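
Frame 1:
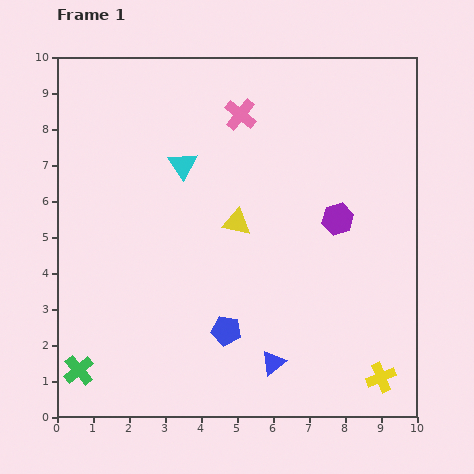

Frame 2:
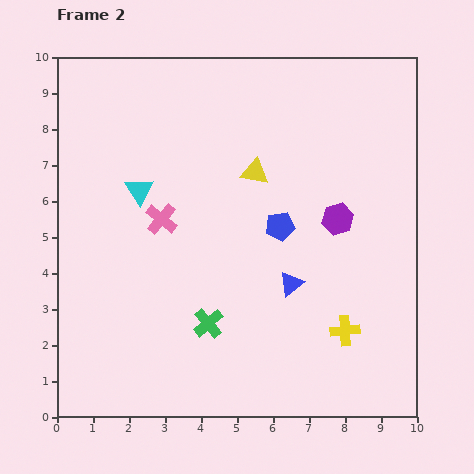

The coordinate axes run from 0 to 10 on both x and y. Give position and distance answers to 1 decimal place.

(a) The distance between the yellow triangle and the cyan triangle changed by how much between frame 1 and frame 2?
+1.0

Distance in frame 1: 2.2. Distance in frame 2: 3.2.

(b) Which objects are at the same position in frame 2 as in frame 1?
the purple hexagon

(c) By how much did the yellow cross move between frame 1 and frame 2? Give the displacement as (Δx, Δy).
(-1.0, 1.3)

The yellow cross was at (9.0, 1.1) in frame 1 and (8.0, 2.4) in frame 2.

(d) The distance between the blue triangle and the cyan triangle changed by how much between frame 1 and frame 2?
-1.1

Distance in frame 1: 6.0. Distance in frame 2: 4.9.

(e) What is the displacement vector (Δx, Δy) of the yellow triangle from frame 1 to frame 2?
(0.5, 1.4)

The yellow triangle was at (5.0, 5.4) in frame 1 and (5.5, 6.8) in frame 2.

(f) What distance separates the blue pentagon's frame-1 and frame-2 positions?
3.3

The blue pentagon moved from (4.7, 2.4) to (6.2, 5.3), a distance of √(1.5² + 2.9²) ≈ 3.3.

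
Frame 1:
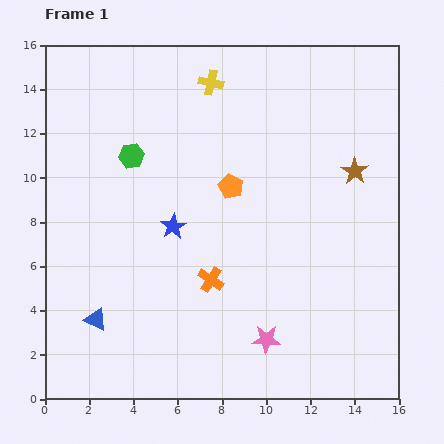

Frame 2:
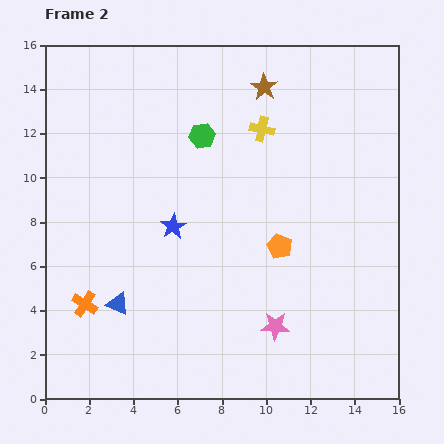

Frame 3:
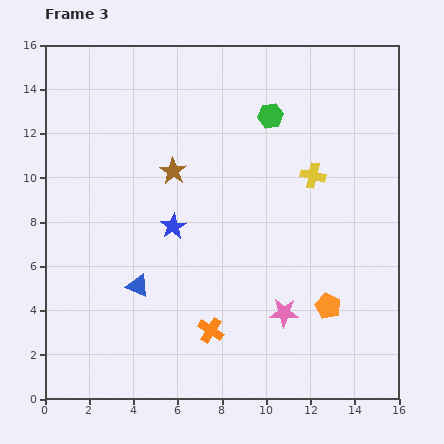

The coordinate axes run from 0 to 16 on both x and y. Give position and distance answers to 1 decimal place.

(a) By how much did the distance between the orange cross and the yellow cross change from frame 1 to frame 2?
+2.3

Distance in frame 1: 8.9. Distance in frame 2: 11.2.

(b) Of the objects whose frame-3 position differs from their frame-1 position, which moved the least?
the pink star

(moved 1.4)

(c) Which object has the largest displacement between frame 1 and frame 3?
the brown star

(moved 8.2; next 7.0)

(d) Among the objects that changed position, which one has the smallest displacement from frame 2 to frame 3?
the pink star

(moved 0.7)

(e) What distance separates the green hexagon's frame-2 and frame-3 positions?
3.2

The green hexagon moved from (7.1, 11.9) to (10.2, 12.8), a distance of √(3.1² + 0.9²) ≈ 3.2.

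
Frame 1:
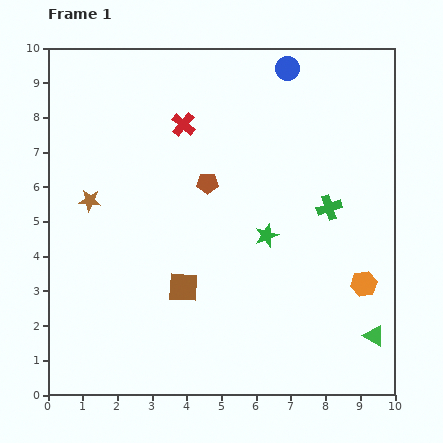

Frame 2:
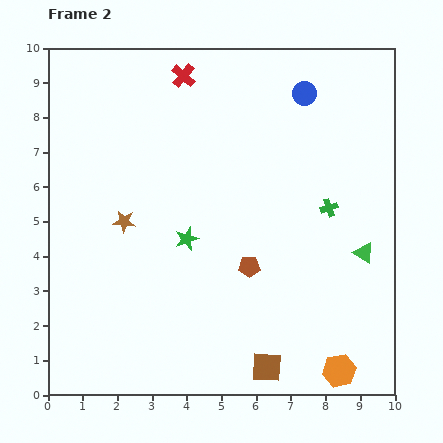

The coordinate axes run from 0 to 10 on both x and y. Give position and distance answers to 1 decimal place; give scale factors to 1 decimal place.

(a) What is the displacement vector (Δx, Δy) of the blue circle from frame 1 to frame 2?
(0.5, -0.7)

The blue circle was at (6.9, 9.4) in frame 1 and (7.4, 8.7) in frame 2.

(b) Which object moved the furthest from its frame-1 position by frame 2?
the brown square

(moved 3.3; next 2.7)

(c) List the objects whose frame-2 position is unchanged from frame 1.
the green cross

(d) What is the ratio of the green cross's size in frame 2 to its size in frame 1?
0.7×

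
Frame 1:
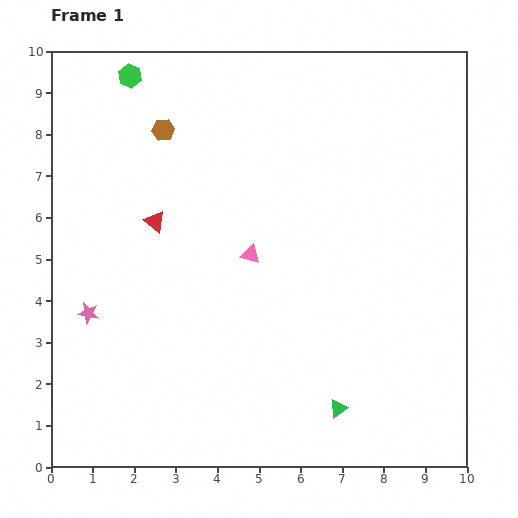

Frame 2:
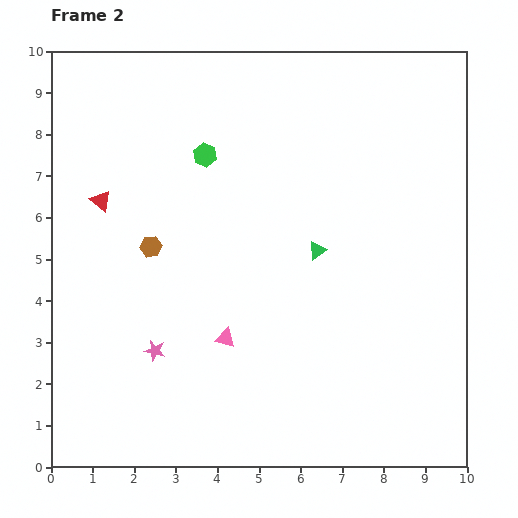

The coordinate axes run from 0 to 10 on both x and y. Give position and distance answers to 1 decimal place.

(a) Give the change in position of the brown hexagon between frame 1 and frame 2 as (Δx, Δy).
(-0.3, -2.8)

The brown hexagon was at (2.7, 8.1) in frame 1 and (2.4, 5.3) in frame 2.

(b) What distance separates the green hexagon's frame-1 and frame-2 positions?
2.6

The green hexagon moved from (1.9, 9.4) to (3.7, 7.5), a distance of √(1.8² + 1.9²) ≈ 2.6.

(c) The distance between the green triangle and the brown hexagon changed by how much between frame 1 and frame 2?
-3.9

Distance in frame 1: 7.9. Distance in frame 2: 4.0.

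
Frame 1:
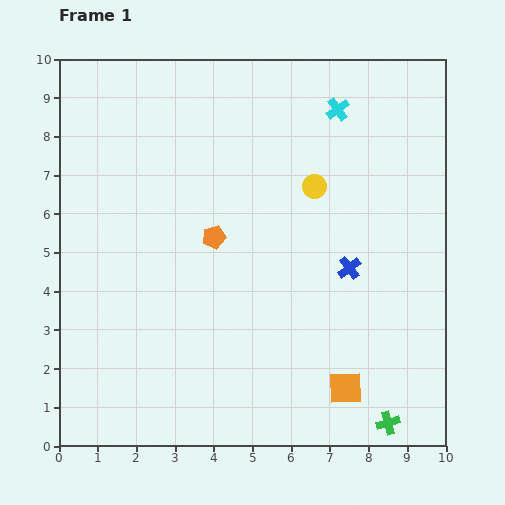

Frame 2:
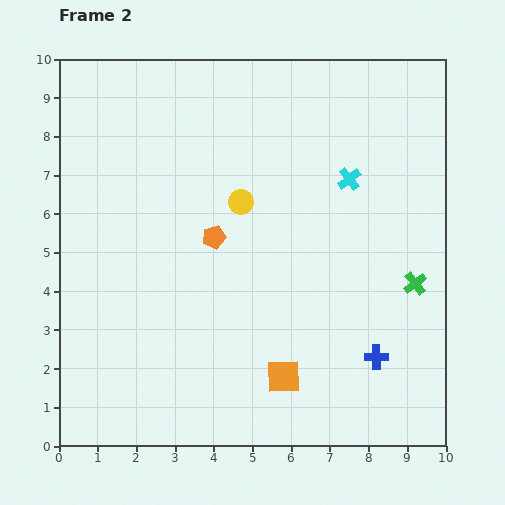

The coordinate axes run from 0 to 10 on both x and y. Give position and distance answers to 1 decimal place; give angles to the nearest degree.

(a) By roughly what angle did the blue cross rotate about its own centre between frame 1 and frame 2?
36° clockwise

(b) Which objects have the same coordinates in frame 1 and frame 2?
the orange pentagon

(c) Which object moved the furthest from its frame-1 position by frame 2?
the green cross

(moved 3.7; next 2.4)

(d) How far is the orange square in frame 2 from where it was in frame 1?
1.6

The orange square moved from (7.4, 1.5) to (5.8, 1.8), a distance of √(1.6² + 0.3²) ≈ 1.6.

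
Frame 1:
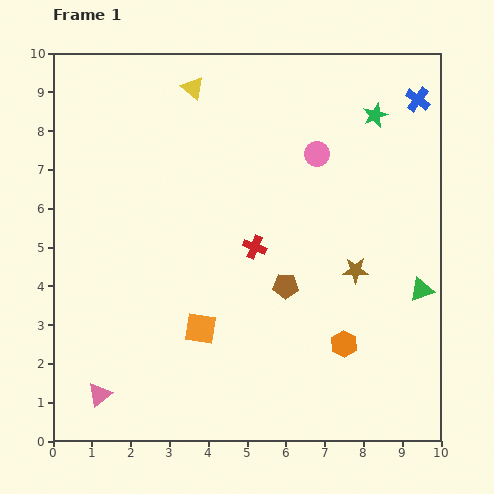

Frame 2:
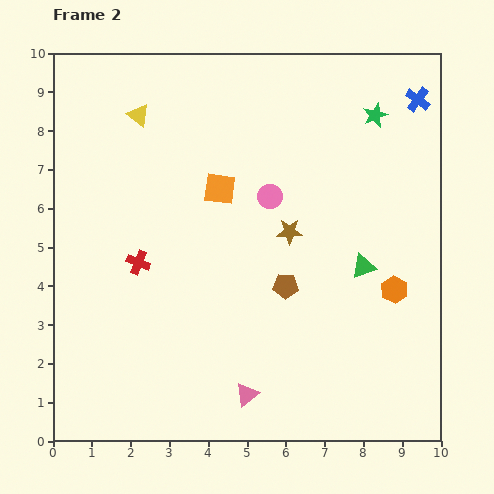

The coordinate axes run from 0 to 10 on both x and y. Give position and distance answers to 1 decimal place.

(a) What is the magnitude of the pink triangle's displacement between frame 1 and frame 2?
3.8

The pink triangle moved from (1.2, 1.2) to (5.0, 1.2), a distance of √(3.8² + 0.0²) ≈ 3.8.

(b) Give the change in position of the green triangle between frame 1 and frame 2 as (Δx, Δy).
(-1.5, 0.6)

The green triangle was at (9.5, 3.9) in frame 1 and (8.0, 4.5) in frame 2.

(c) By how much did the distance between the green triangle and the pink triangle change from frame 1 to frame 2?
-4.2

Distance in frame 1: 8.7. Distance in frame 2: 4.5.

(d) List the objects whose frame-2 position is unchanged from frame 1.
the blue cross, the brown pentagon, the green star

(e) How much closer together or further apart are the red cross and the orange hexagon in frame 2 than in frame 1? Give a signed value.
+3.2

Distance in frame 1: 3.4. Distance in frame 2: 6.6.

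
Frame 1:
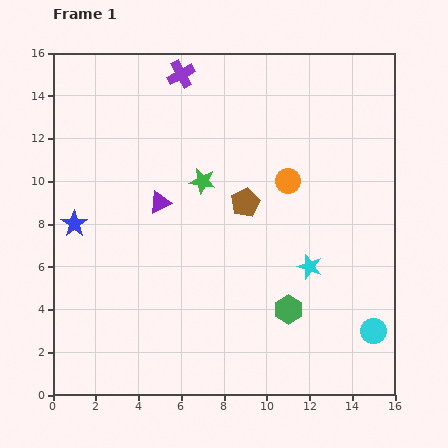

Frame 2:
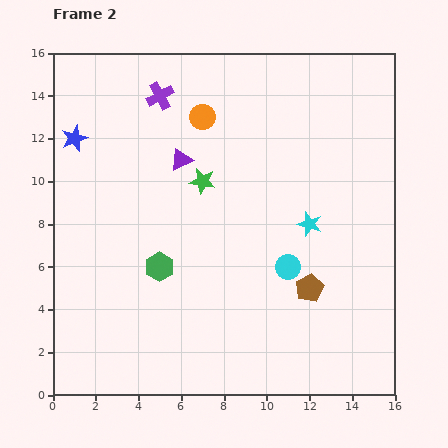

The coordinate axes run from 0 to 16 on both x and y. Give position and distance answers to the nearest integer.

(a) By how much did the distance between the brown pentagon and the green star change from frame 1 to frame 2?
+5

Distance in frame 1: 2. Distance in frame 2: 7.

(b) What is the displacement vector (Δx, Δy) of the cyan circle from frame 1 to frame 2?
(-4, 3)

The cyan circle was at (15, 3) in frame 1 and (11, 6) in frame 2.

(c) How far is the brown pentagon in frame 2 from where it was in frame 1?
5

The brown pentagon moved from (9, 9) to (12, 5), a distance of √(3² + 4²) ≈ 5.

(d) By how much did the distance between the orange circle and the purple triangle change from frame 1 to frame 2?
-4

Distance in frame 1: 6. Distance in frame 2: 2.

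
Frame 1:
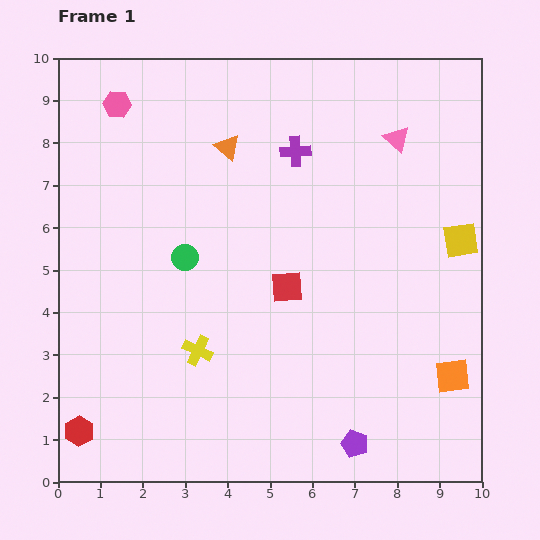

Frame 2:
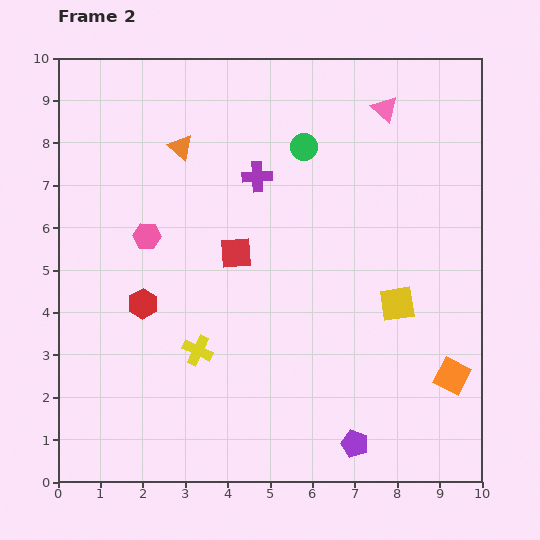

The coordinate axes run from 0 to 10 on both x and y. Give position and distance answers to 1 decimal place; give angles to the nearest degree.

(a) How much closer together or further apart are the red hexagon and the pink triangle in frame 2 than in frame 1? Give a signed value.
-2.9

Distance in frame 1: 10.2. Distance in frame 2: 7.3.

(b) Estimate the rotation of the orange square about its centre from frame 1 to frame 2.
34° clockwise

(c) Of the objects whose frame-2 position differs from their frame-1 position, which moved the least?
the pink triangle

(moved 0.8)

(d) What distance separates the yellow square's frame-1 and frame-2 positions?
2.1

The yellow square moved from (9.5, 5.7) to (8.0, 4.2), a distance of √(1.5² + 1.5²) ≈ 2.1.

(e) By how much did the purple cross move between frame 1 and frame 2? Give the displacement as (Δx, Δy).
(-0.9, -0.6)

The purple cross was at (5.6, 7.8) in frame 1 and (4.7, 7.2) in frame 2.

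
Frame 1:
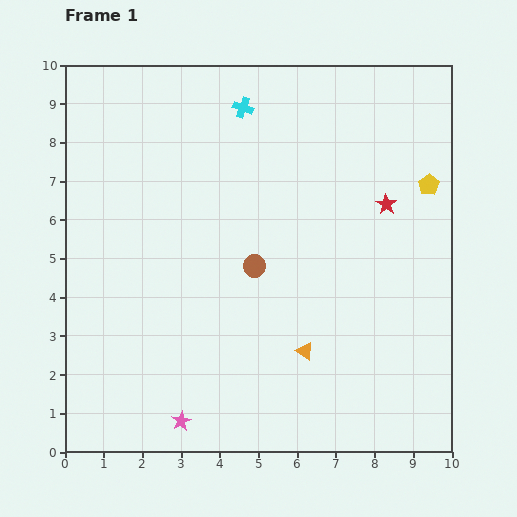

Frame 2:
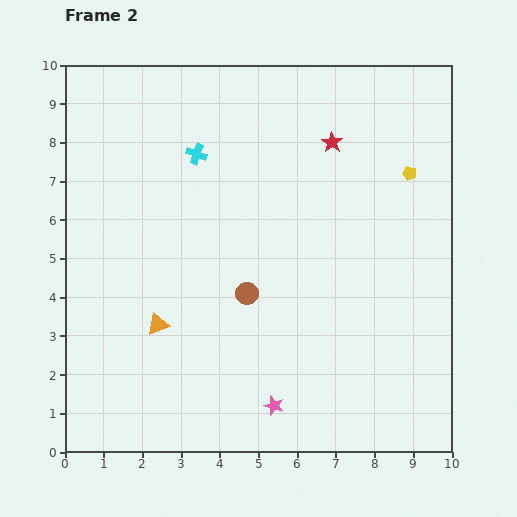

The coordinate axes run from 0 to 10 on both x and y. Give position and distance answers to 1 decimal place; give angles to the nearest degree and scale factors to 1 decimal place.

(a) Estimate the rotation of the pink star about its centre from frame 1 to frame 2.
25° counter-clockwise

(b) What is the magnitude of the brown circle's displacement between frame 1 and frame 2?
0.7

The brown circle moved from (4.9, 4.8) to (4.7, 4.1), a distance of √(0.2² + 0.7²) ≈ 0.7.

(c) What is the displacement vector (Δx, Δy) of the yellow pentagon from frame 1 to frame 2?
(-0.5, 0.3)

The yellow pentagon was at (9.4, 6.9) in frame 1 and (8.9, 7.2) in frame 2.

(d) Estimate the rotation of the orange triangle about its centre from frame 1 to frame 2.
53° counter-clockwise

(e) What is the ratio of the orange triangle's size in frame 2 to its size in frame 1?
1.3×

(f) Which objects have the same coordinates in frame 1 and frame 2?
none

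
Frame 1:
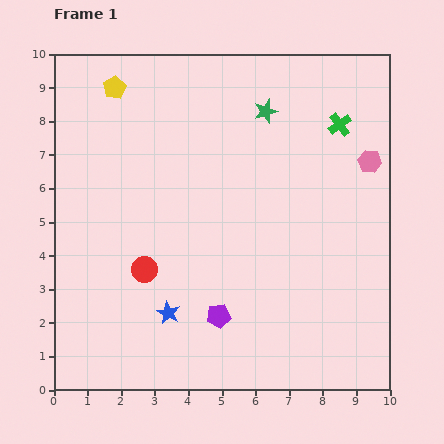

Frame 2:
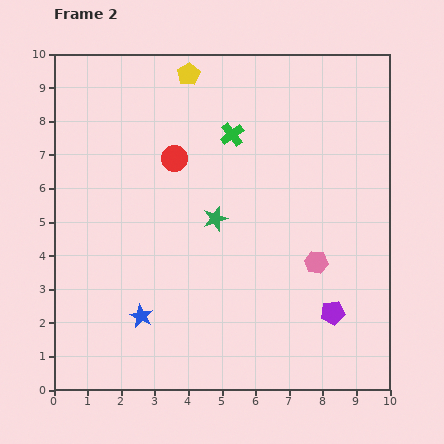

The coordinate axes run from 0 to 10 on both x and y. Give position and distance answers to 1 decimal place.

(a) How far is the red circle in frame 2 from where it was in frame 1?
3.4

The red circle moved from (2.7, 3.6) to (3.6, 6.9), a distance of √(0.9² + 3.3²) ≈ 3.4.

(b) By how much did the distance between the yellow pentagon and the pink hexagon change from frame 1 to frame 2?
-1.1

Distance in frame 1: 7.9. Distance in frame 2: 6.8.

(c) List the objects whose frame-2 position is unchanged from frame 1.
none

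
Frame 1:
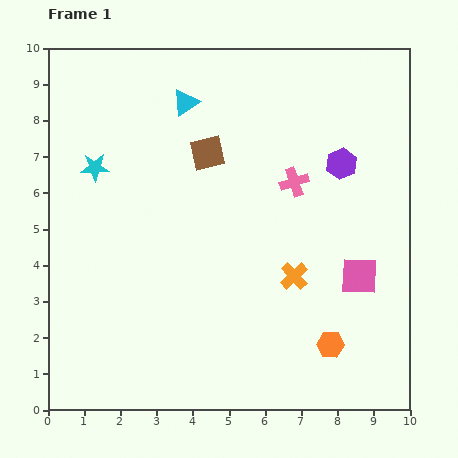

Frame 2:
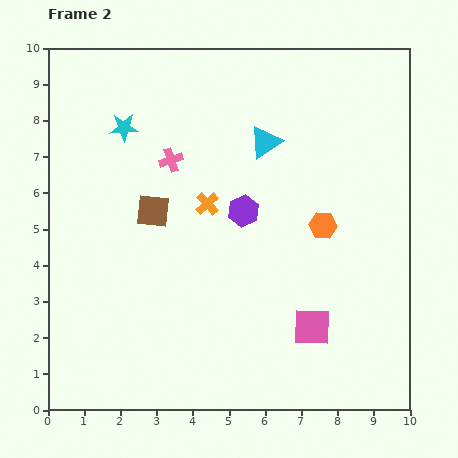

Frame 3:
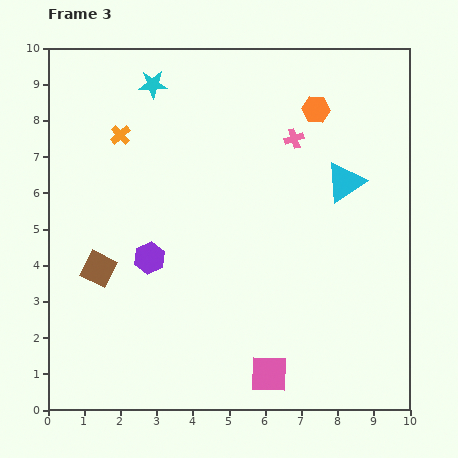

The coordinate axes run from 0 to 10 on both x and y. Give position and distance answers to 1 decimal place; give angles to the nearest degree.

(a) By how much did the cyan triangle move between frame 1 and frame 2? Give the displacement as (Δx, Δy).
(2.2, -1.1)

The cyan triangle was at (3.8, 8.5) in frame 1 and (6.0, 7.4) in frame 2.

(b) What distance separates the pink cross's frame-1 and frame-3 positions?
1.2

The pink cross moved from (6.8, 6.3) to (6.8, 7.5), a distance of √(0.0² + 1.2²) ≈ 1.2.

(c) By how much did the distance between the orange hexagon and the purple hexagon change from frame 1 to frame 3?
+1.2

Distance in frame 1: 5.0. Distance in frame 3: 6.2.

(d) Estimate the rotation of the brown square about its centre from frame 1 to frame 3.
40° clockwise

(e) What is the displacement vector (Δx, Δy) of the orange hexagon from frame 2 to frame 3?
(-0.2, 3.2)

The orange hexagon was at (7.6, 5.1) in frame 2 and (7.4, 8.3) in frame 3.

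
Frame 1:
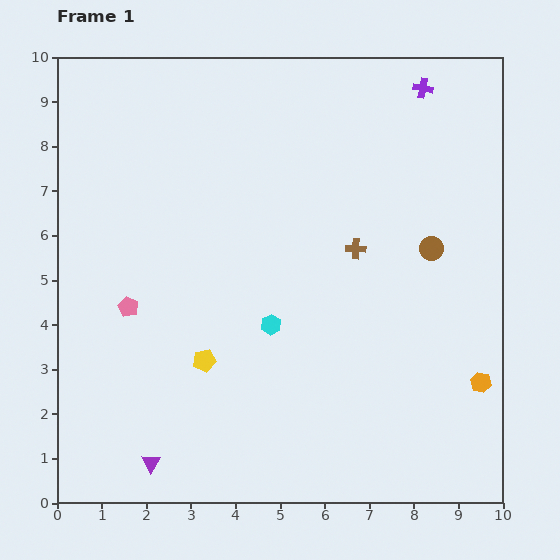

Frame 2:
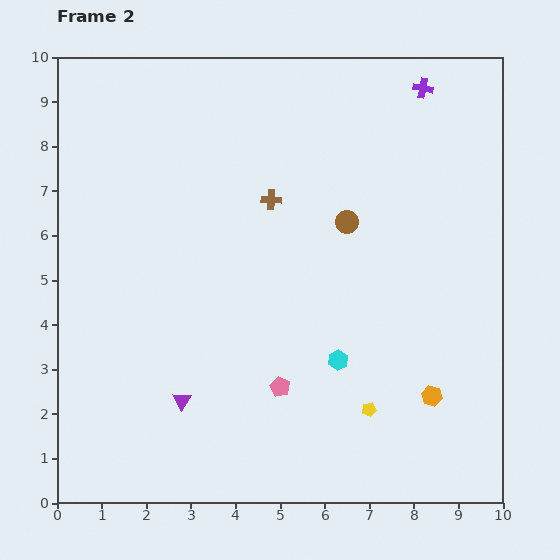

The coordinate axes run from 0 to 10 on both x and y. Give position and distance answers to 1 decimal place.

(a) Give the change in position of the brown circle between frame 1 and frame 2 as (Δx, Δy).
(-1.9, 0.6)

The brown circle was at (8.4, 5.7) in frame 1 and (6.5, 6.3) in frame 2.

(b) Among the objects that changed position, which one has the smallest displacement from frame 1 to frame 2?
the orange hexagon

(moved 1.1)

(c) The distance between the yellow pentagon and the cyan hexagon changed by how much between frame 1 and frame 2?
-0.4

Distance in frame 1: 1.7. Distance in frame 2: 1.3.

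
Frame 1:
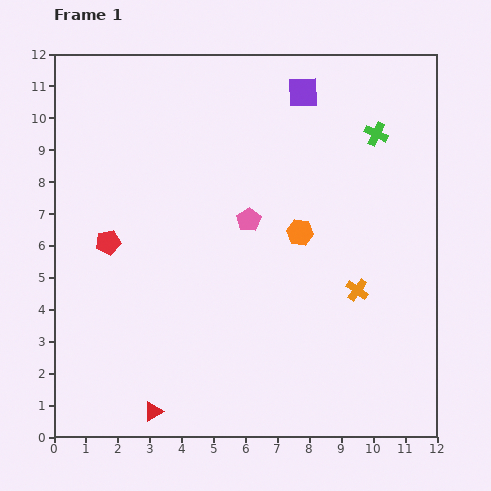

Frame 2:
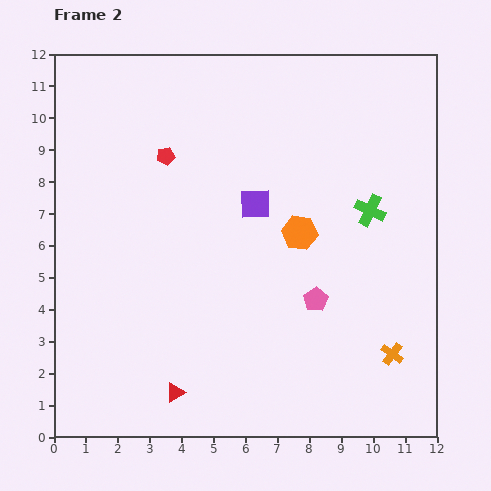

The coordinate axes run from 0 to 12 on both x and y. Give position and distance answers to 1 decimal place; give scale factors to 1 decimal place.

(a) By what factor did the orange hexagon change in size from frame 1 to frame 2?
1.3×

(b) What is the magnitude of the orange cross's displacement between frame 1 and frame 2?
2.3

The orange cross moved from (9.5, 4.6) to (10.6, 2.6), a distance of √(1.1² + 2.0²) ≈ 2.3.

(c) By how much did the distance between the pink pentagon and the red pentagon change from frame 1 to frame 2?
+2.0

Distance in frame 1: 4.5. Distance in frame 2: 6.5.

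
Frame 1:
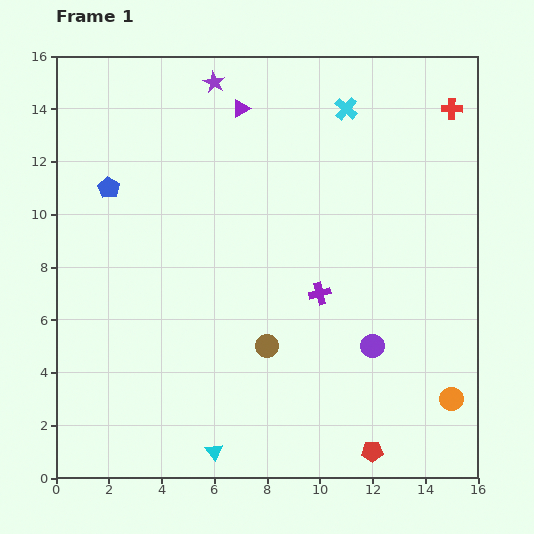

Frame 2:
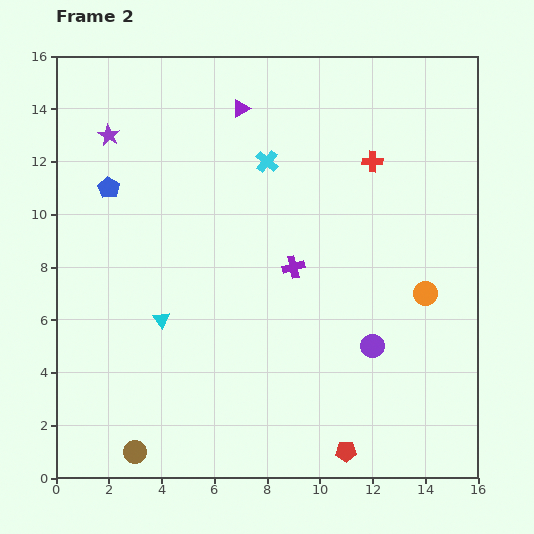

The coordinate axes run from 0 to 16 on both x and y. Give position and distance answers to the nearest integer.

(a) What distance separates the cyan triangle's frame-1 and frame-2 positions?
5

The cyan triangle moved from (6, 1) to (4, 6), a distance of √(2² + 5²) ≈ 5.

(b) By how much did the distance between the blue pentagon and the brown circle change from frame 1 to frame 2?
+2

Distance in frame 1: 8. Distance in frame 2: 10.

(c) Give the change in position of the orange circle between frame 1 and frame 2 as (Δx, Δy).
(-1, 4)

The orange circle was at (15, 3) in frame 1 and (14, 7) in frame 2.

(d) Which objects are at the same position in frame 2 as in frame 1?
the blue pentagon, the purple triangle, the purple circle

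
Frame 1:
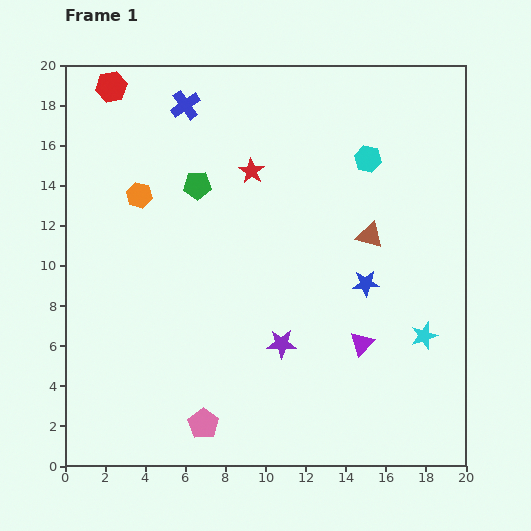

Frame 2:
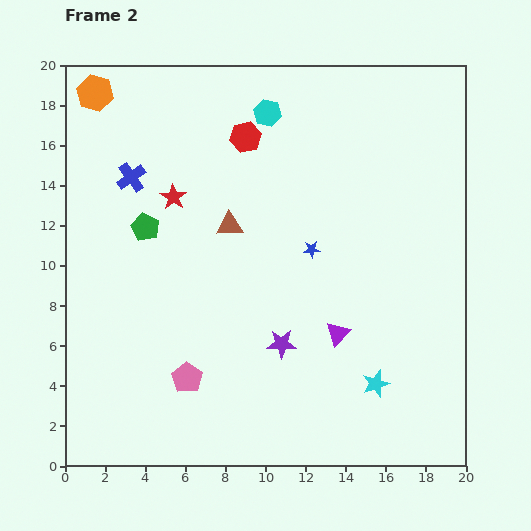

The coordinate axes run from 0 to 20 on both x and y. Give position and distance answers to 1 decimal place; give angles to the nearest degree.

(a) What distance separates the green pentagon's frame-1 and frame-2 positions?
3.3

The green pentagon moved from (6.6, 14.0) to (4.0, 11.9), a distance of √(2.6² + 2.1²) ≈ 3.3.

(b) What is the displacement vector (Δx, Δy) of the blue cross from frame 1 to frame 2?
(-2.7, -3.6)

The blue cross was at (6.0, 18.0) in frame 1 and (3.3, 14.4) in frame 2.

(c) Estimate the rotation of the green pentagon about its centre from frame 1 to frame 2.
27° clockwise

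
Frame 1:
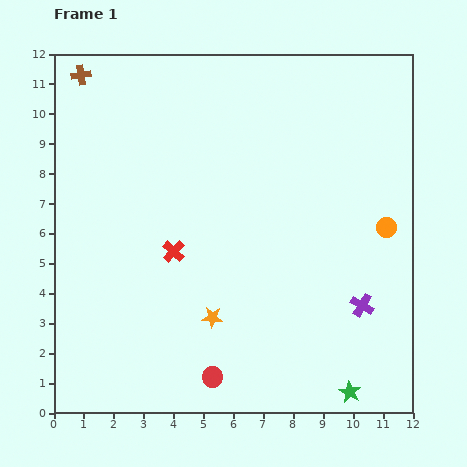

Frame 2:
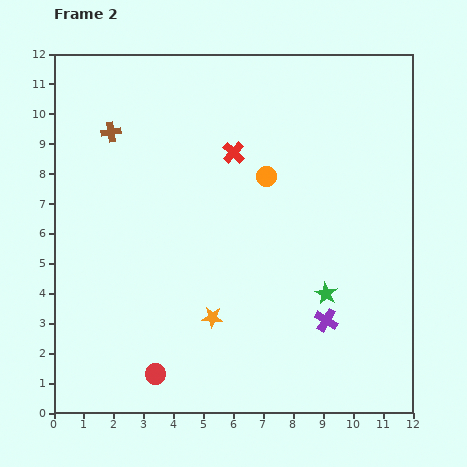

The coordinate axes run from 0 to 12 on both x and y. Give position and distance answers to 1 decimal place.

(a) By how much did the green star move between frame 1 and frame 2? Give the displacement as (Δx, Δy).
(-0.8, 3.3)

The green star was at (9.9, 0.7) in frame 1 and (9.1, 4.0) in frame 2.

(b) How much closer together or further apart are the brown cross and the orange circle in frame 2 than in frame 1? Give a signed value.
-6.0

Distance in frame 1: 11.4. Distance in frame 2: 5.4.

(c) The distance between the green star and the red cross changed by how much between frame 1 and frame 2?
-1.9

Distance in frame 1: 7.5. Distance in frame 2: 5.6.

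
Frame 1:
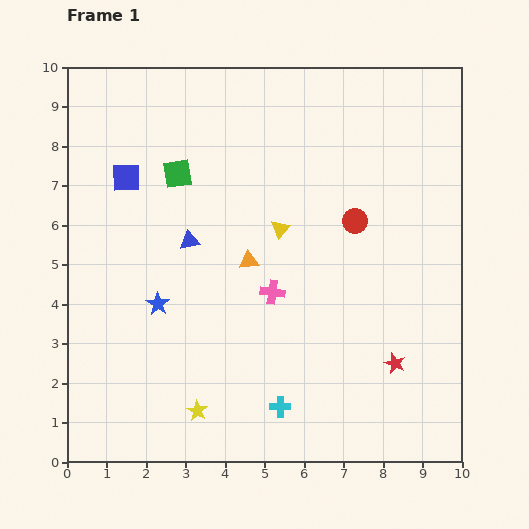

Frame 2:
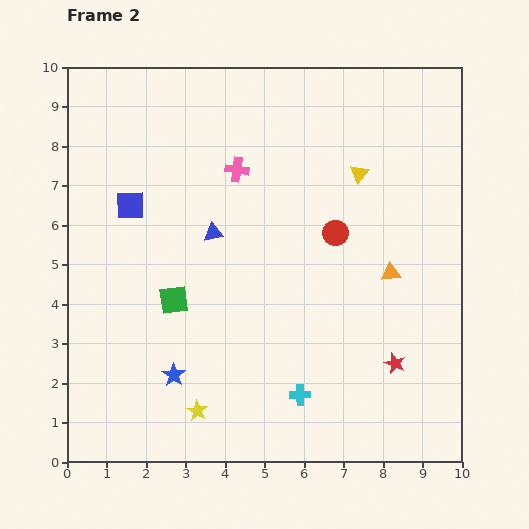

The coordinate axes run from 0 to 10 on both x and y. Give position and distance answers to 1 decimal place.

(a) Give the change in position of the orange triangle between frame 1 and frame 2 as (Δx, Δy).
(3.6, -0.3)

The orange triangle was at (4.6, 5.1) in frame 1 and (8.2, 4.8) in frame 2.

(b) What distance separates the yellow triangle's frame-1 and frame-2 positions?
2.4

The yellow triangle moved from (5.4, 5.9) to (7.4, 7.3), a distance of √(2.0² + 1.4²) ≈ 2.4.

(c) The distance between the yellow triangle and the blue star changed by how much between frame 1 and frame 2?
+3.3

Distance in frame 1: 3.6. Distance in frame 2: 6.9.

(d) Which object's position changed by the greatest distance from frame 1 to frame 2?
the orange triangle

(moved 3.6; next 3.2)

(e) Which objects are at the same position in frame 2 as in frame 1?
the yellow star, the red star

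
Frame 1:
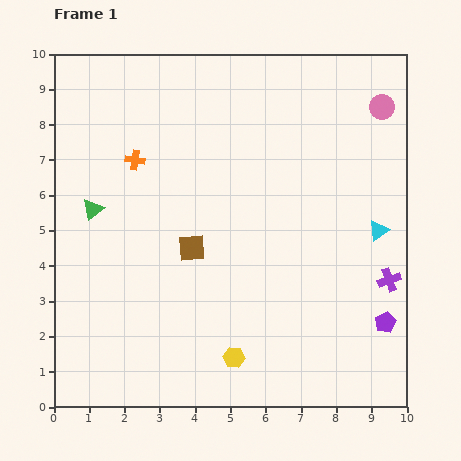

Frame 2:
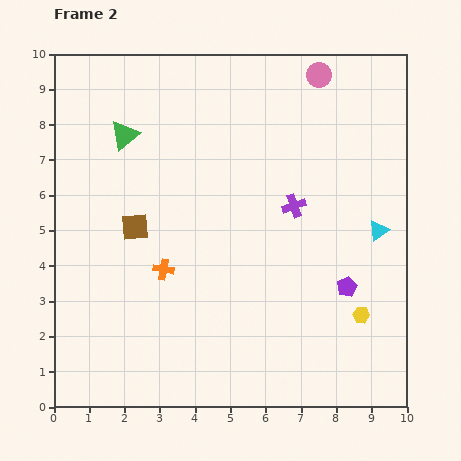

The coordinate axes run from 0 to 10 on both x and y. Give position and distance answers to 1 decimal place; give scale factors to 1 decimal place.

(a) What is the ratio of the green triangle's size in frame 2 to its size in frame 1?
1.4×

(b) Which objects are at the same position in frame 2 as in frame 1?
the cyan triangle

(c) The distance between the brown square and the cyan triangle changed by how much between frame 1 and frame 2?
+1.6

Distance in frame 1: 5.3. Distance in frame 2: 6.9.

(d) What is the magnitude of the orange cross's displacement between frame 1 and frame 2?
3.2

The orange cross moved from (2.3, 7.0) to (3.1, 3.9), a distance of √(0.8² + 3.1²) ≈ 3.2.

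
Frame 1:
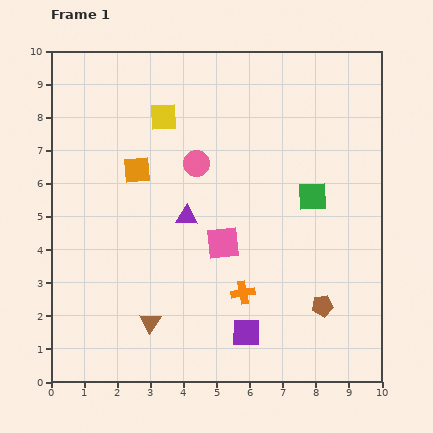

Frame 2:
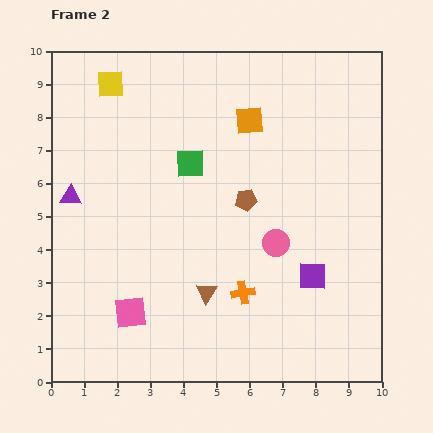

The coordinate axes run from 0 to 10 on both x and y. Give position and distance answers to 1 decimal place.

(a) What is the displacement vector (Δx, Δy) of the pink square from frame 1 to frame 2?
(-2.8, -2.1)

The pink square was at (5.2, 4.2) in frame 1 and (2.4, 2.1) in frame 2.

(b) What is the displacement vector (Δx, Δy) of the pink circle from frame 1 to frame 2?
(2.4, -2.4)

The pink circle was at (4.4, 6.6) in frame 1 and (6.8, 4.2) in frame 2.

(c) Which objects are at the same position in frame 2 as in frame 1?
the orange cross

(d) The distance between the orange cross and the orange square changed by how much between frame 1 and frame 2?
+0.3

Distance in frame 1: 4.9. Distance in frame 2: 5.2.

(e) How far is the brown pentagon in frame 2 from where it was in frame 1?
3.9

The brown pentagon moved from (8.2, 2.3) to (5.9, 5.5), a distance of √(2.3² + 3.2²) ≈ 3.9.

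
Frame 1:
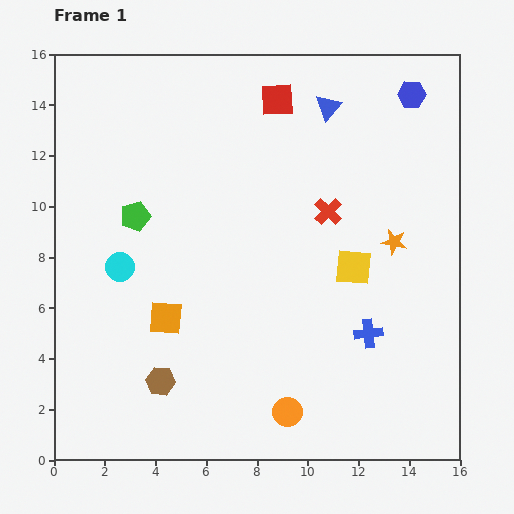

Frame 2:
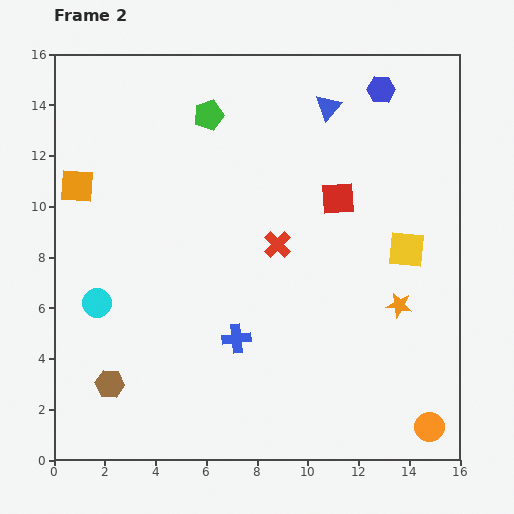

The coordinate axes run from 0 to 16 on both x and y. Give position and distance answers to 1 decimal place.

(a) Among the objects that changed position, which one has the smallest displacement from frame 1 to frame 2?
the blue hexagon

(moved 1.2)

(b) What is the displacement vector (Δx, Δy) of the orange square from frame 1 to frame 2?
(-3.5, 5.2)

The orange square was at (4.4, 5.6) in frame 1 and (0.9, 10.8) in frame 2.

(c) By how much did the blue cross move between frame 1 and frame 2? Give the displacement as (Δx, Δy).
(-5.2, -0.2)

The blue cross was at (12.4, 5.0) in frame 1 and (7.2, 4.8) in frame 2.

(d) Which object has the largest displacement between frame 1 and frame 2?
the orange square

(moved 6.3; next 5.6)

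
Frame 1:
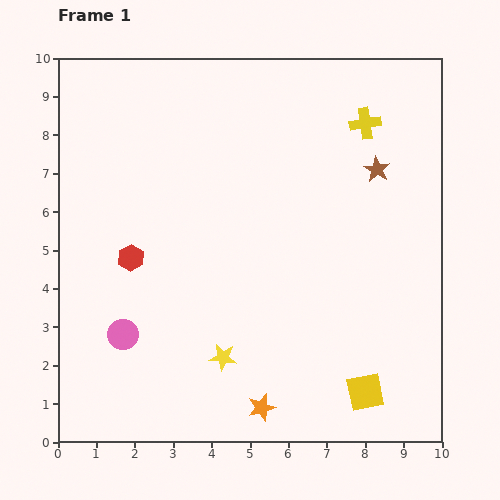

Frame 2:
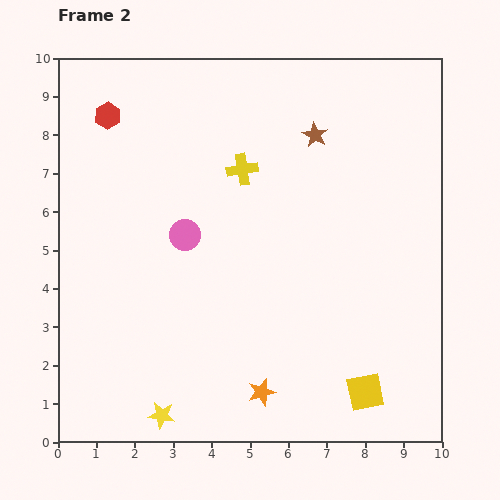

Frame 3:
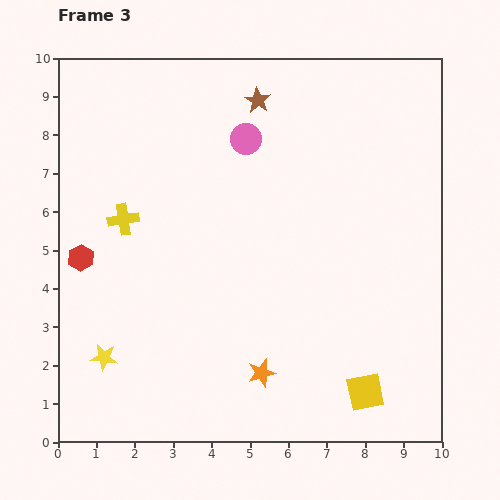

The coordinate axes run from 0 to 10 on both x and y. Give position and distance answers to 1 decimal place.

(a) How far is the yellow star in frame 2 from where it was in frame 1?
2.2

The yellow star moved from (4.3, 2.2) to (2.7, 0.7), a distance of √(1.6² + 1.5²) ≈ 2.2.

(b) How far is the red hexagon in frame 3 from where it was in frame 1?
1.3

The red hexagon moved from (1.9, 4.8) to (0.6, 4.8), a distance of √(1.3² + 0.0²) ≈ 1.3.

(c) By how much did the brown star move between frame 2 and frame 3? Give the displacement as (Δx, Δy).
(-1.5, 0.9)

The brown star was at (6.7, 8.0) in frame 2 and (5.2, 8.9) in frame 3.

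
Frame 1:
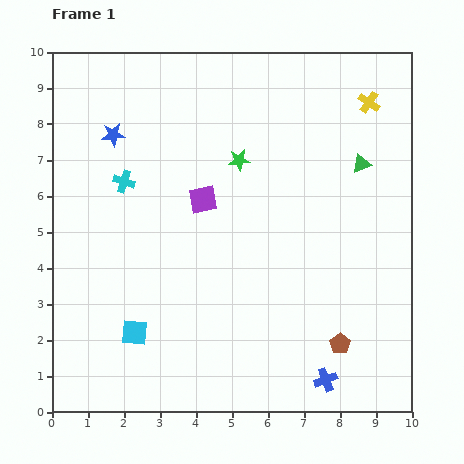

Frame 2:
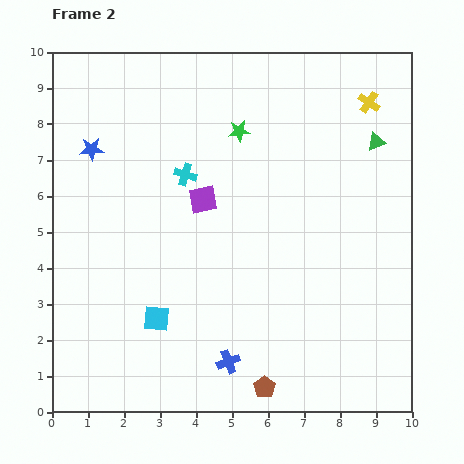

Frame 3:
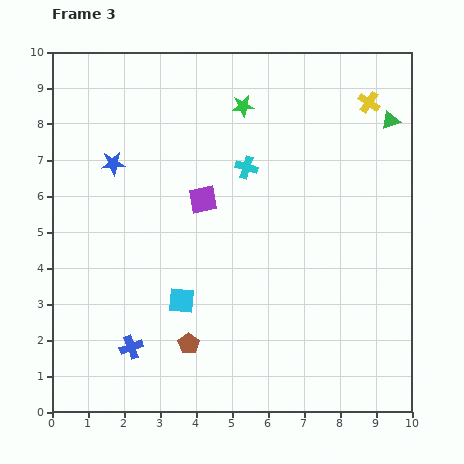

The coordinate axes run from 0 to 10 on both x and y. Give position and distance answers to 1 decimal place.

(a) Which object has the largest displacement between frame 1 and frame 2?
the blue cross

(moved 2.7; next 2.4)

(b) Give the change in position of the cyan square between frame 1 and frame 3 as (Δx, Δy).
(1.3, 0.9)

The cyan square was at (2.3, 2.2) in frame 1 and (3.6, 3.1) in frame 3.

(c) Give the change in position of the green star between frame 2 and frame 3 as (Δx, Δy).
(0.1, 0.7)

The green star was at (5.2, 7.8) in frame 2 and (5.3, 8.5) in frame 3.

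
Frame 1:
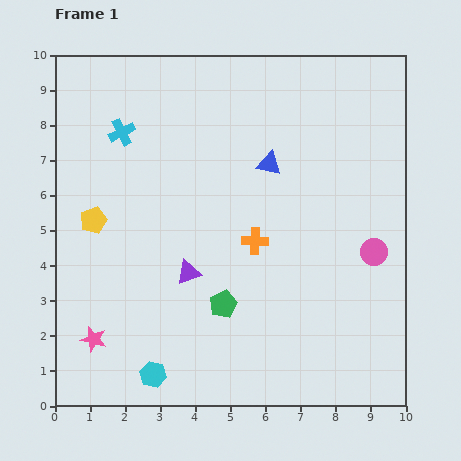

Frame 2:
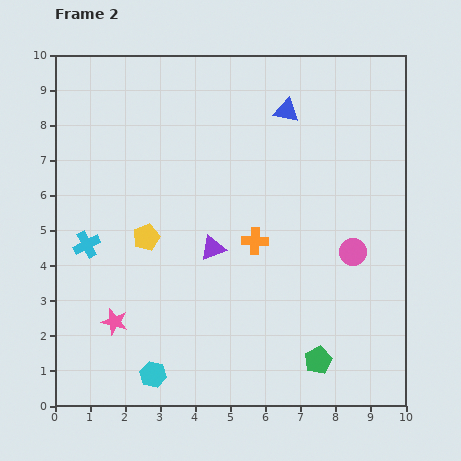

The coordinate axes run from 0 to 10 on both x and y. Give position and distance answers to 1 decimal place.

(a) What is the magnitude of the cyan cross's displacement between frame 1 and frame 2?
3.4

The cyan cross moved from (1.9, 7.8) to (0.9, 4.6), a distance of √(1.0² + 3.2²) ≈ 3.4.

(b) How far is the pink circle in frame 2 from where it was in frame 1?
0.6

The pink circle moved from (9.1, 4.4) to (8.5, 4.4), a distance of √(0.6² + 0.0²) ≈ 0.6.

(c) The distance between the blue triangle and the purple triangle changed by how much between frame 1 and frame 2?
+0.5

Distance in frame 1: 3.9. Distance in frame 2: 4.4.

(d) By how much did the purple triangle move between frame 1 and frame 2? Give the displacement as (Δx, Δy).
(0.7, 0.7)

The purple triangle was at (3.8, 3.8) in frame 1 and (4.5, 4.5) in frame 2.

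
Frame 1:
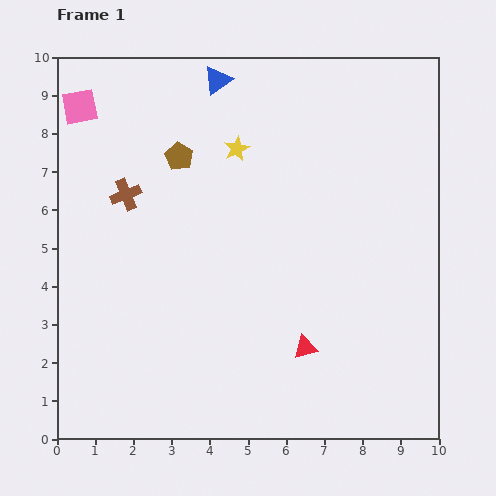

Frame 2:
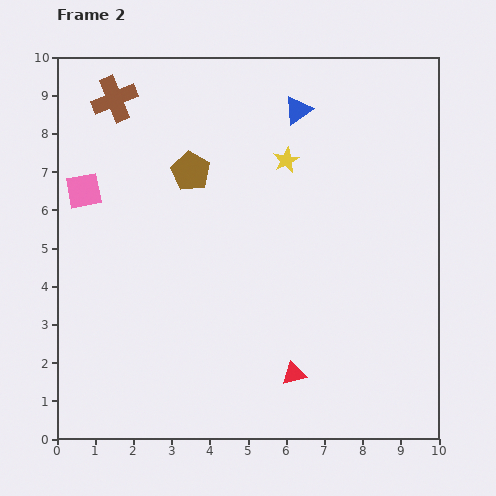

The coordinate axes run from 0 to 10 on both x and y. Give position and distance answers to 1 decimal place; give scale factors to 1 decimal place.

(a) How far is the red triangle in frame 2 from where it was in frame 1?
0.8

The red triangle moved from (6.5, 2.4) to (6.2, 1.7), a distance of √(0.3² + 0.7²) ≈ 0.8.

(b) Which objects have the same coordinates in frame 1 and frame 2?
none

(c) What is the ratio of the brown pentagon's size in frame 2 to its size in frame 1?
1.4×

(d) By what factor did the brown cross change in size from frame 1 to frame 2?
1.4×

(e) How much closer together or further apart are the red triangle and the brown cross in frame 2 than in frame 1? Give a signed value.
+2.4

Distance in frame 1: 6.2. Distance in frame 2: 8.6.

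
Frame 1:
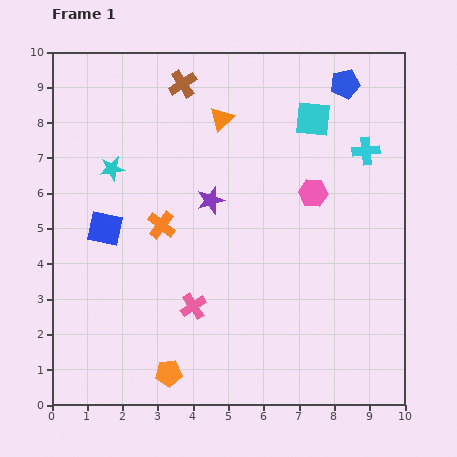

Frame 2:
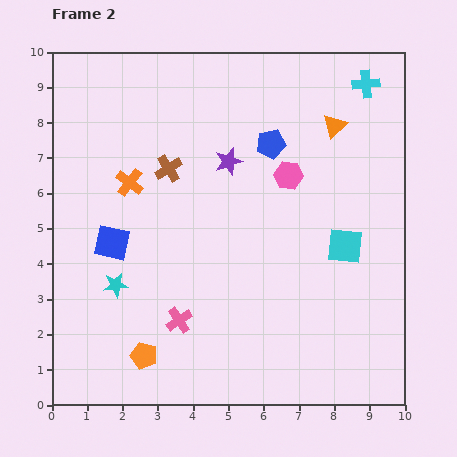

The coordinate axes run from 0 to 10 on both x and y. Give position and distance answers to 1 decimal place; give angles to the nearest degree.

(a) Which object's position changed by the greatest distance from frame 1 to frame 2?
the cyan square

(moved 3.7; next 3.3)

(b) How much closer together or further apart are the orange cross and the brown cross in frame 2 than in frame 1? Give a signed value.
-2.8

Distance in frame 1: 4.0. Distance in frame 2: 1.2.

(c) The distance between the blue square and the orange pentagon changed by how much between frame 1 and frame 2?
-1.2

Distance in frame 1: 4.5. Distance in frame 2: 3.3.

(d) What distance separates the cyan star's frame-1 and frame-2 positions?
3.3

The cyan star moved from (1.7, 6.7) to (1.8, 3.4), a distance of √(0.1² + 3.3²) ≈ 3.3.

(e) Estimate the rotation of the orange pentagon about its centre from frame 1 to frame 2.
21° clockwise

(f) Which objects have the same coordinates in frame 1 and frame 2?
none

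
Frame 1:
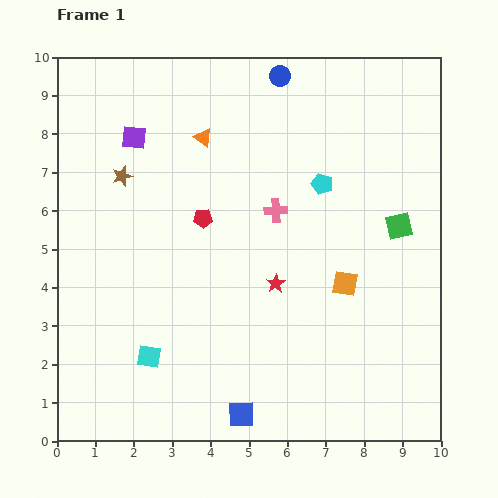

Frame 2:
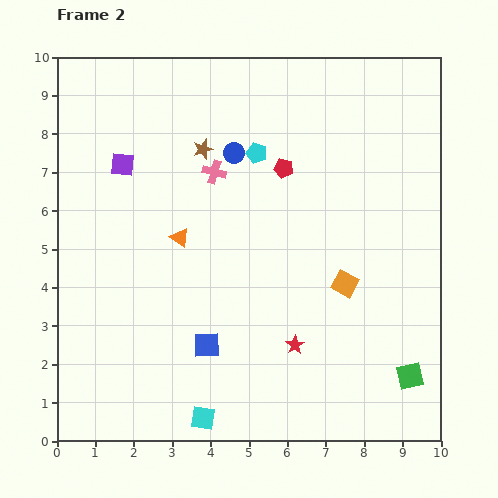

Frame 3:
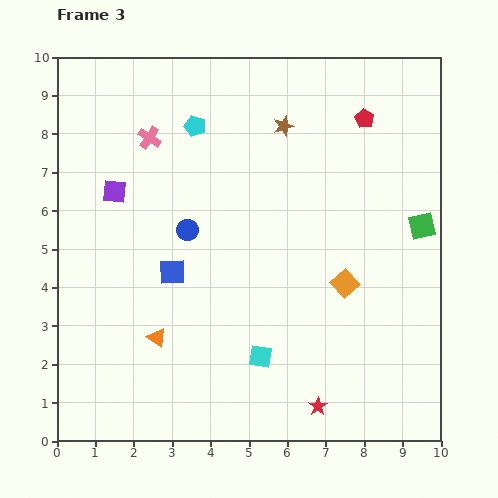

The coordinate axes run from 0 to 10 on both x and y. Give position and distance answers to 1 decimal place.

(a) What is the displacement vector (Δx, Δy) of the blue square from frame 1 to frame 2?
(-0.9, 1.8)

The blue square was at (4.8, 0.7) in frame 1 and (3.9, 2.5) in frame 2.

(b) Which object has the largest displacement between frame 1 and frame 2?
the green square

(moved 3.9; next 2.7)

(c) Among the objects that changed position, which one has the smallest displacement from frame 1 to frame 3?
the green square

(moved 0.6)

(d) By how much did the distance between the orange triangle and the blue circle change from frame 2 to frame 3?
+0.3

Distance in frame 2: 2.6. Distance in frame 3: 2.9.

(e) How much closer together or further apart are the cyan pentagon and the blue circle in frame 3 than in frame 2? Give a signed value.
+2.1

Distance in frame 2: 0.6. Distance in frame 3: 2.7.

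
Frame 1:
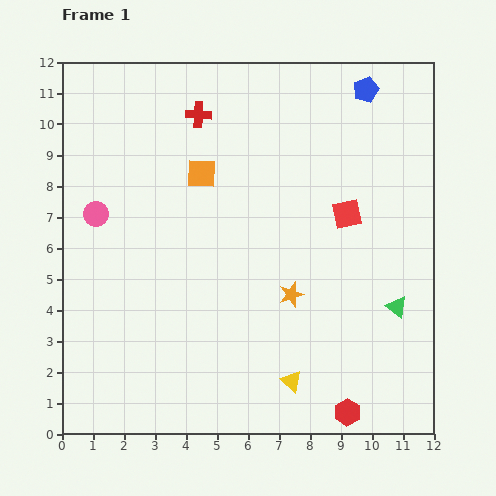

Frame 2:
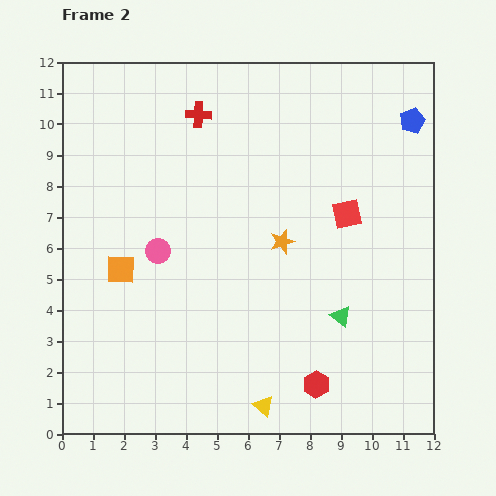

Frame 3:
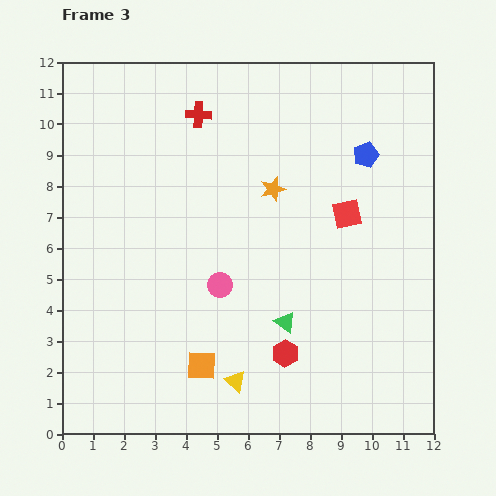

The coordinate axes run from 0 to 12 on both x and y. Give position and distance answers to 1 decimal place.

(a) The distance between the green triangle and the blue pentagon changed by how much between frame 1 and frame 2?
-0.4

Distance in frame 1: 7.1. Distance in frame 2: 6.7.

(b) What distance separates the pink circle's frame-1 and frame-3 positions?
4.6

The pink circle moved from (1.1, 7.1) to (5.1, 4.8), a distance of √(4.0² + 2.3²) ≈ 4.6.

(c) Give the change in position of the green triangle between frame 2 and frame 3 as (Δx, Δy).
(-1.8, -0.2)

The green triangle was at (9.0, 3.8) in frame 2 and (7.2, 3.6) in frame 3.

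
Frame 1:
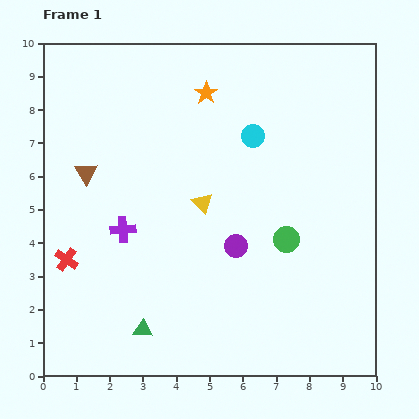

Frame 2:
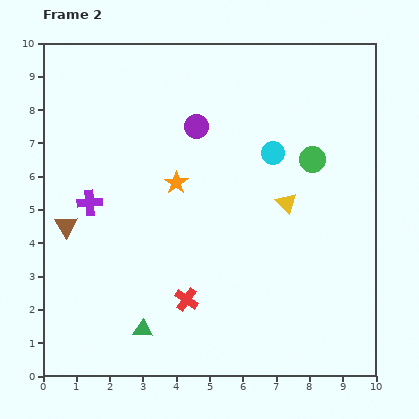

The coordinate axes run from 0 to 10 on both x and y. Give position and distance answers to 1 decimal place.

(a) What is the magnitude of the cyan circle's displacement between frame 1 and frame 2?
0.8

The cyan circle moved from (6.3, 7.2) to (6.9, 6.7), a distance of √(0.6² + 0.5²) ≈ 0.8.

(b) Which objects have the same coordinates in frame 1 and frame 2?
the green triangle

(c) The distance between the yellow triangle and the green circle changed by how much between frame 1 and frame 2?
-1.2

Distance in frame 1: 2.7. Distance in frame 2: 1.5.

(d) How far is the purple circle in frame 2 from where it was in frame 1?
3.8

The purple circle moved from (5.8, 3.9) to (4.6, 7.5), a distance of √(1.2² + 3.6²) ≈ 3.8.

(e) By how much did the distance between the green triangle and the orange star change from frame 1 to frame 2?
-2.8

Distance in frame 1: 7.3. Distance in frame 2: 4.5.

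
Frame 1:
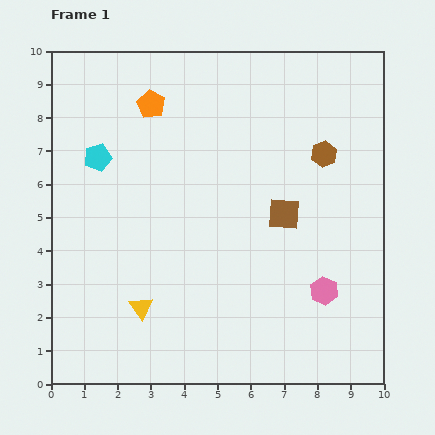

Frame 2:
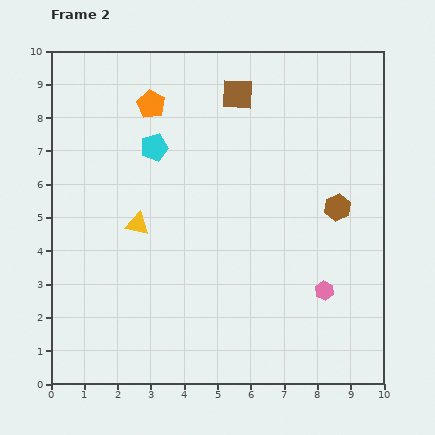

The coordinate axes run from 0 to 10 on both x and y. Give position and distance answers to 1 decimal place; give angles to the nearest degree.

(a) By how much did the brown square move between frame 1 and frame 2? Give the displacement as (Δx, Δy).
(-1.4, 3.6)

The brown square was at (7.0, 5.1) in frame 1 and (5.6, 8.7) in frame 2.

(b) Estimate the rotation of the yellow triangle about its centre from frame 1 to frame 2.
41° counter-clockwise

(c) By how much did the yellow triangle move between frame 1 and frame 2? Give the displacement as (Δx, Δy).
(-0.1, 2.5)

The yellow triangle was at (2.7, 2.3) in frame 1 and (2.6, 4.8) in frame 2.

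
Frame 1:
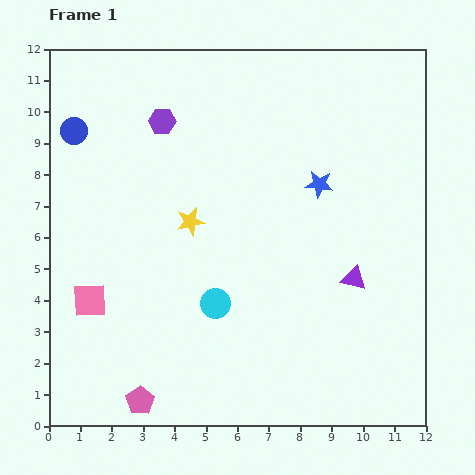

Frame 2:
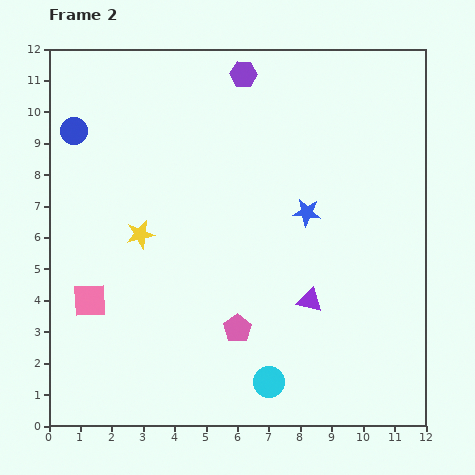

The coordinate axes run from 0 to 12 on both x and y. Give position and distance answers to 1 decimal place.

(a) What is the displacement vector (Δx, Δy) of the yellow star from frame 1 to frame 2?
(-1.6, -0.4)

The yellow star was at (4.5, 6.5) in frame 1 and (2.9, 6.1) in frame 2.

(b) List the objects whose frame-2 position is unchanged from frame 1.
the pink square, the blue circle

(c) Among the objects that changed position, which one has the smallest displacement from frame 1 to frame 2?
the blue star

(moved 1.0)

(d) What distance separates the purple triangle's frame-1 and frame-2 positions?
1.6

The purple triangle moved from (9.7, 4.7) to (8.3, 4.0), a distance of √(1.4² + 0.7²) ≈ 1.6.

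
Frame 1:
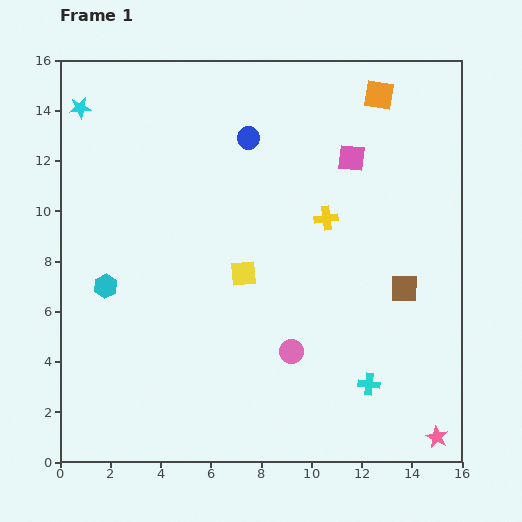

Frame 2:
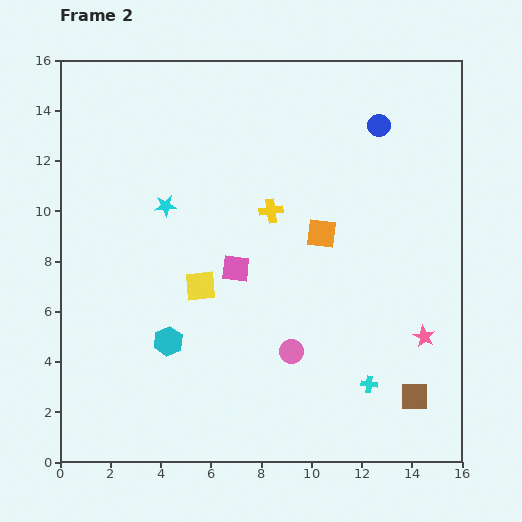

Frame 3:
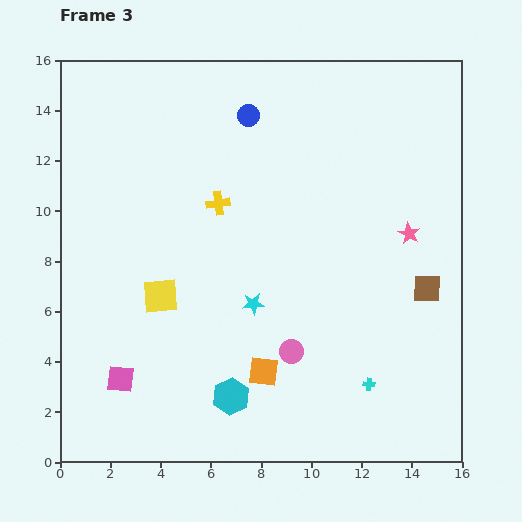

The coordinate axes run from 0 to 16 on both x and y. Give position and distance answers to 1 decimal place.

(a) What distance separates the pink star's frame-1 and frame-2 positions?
4.0

The pink star moved from (15.0, 1.0) to (14.5, 5.0), a distance of √(0.5² + 4.0²) ≈ 4.0.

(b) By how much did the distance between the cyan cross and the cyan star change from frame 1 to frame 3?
-10.3

Distance in frame 1: 15.9. Distance in frame 3: 5.6.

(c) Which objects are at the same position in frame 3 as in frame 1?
the pink circle, the cyan cross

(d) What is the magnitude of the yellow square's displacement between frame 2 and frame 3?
1.6

The yellow square moved from (5.6, 7.0) to (4.0, 6.6), a distance of √(1.6² + 0.4²) ≈ 1.6.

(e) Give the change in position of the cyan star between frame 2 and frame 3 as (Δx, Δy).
(3.5, -3.9)

The cyan star was at (4.2, 10.2) in frame 2 and (7.7, 6.3) in frame 3.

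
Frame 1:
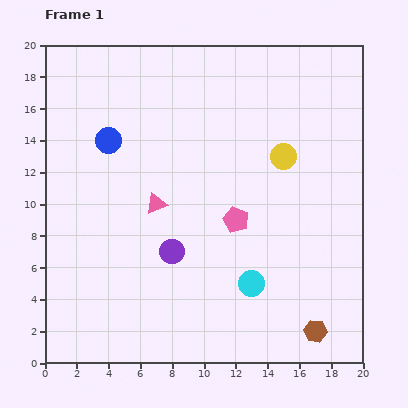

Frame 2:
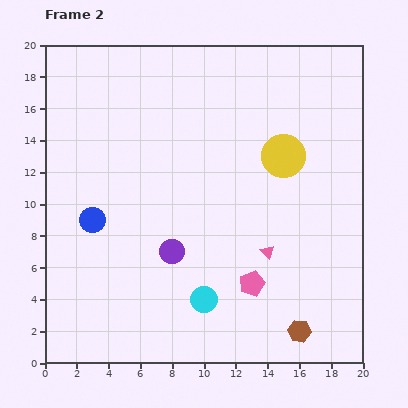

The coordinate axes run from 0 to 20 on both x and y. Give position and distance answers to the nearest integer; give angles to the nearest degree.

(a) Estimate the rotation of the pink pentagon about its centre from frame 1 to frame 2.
29° clockwise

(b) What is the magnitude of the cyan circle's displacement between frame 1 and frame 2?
3

The cyan circle moved from (13, 5) to (10, 4), a distance of √(3² + 1²) ≈ 3.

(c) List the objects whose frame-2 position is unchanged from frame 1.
the purple circle, the yellow circle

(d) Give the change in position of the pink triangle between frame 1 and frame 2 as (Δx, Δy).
(7, -3)

The pink triangle was at (7, 10) in frame 1 and (14, 7) in frame 2.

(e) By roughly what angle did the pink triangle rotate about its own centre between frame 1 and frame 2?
49° counter-clockwise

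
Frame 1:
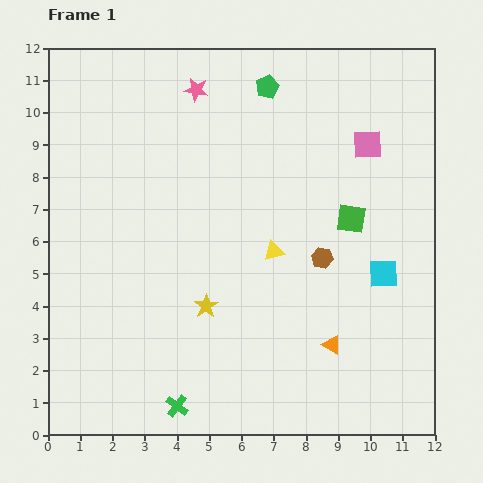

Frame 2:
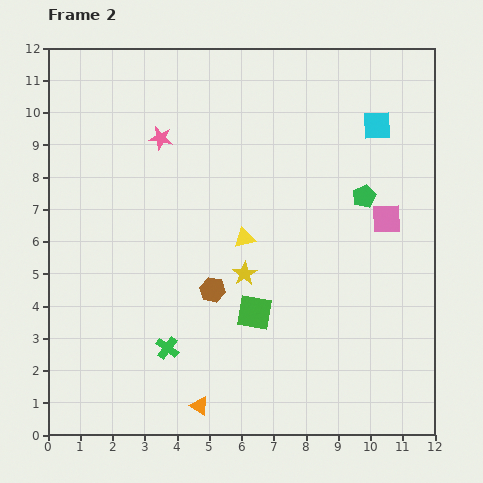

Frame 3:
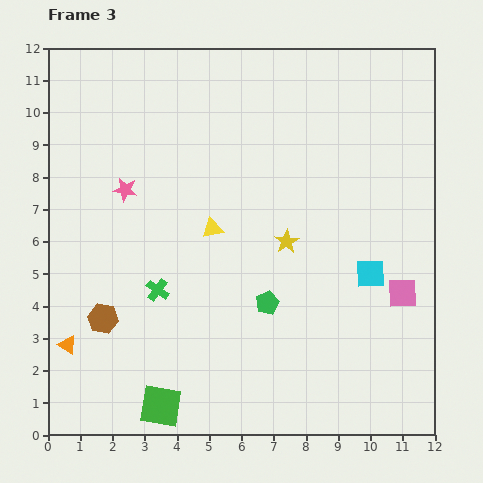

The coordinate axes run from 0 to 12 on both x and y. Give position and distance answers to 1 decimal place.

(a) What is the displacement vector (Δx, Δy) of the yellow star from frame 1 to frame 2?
(1.2, 1.0)

The yellow star was at (4.9, 4.0) in frame 1 and (6.1, 5.0) in frame 2.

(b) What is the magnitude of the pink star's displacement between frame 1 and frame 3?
3.8

The pink star moved from (4.6, 10.7) to (2.4, 7.6), a distance of √(2.2² + 3.1²) ≈ 3.8.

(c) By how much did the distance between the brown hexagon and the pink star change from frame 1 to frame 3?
-2.4

Distance in frame 1: 6.5. Distance in frame 3: 4.1.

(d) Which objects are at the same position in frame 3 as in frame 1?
none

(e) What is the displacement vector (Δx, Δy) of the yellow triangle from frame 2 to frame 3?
(-1.0, 0.3)

The yellow triangle was at (6.1, 6.1) in frame 2 and (5.1, 6.4) in frame 3.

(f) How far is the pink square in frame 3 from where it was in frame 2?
2.4

The pink square moved from (10.5, 6.7) to (11.0, 4.4), a distance of √(0.5² + 2.3²) ≈ 2.4.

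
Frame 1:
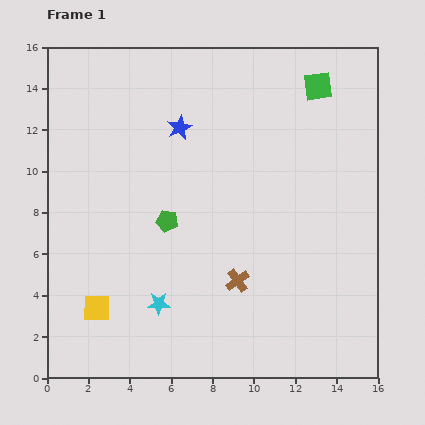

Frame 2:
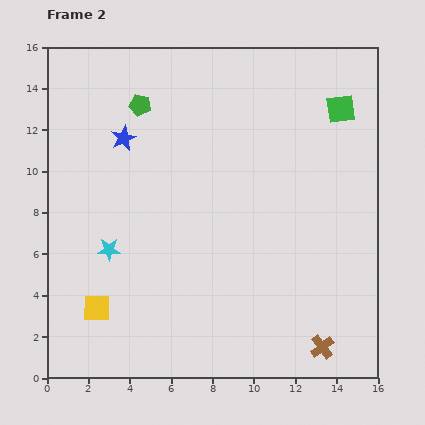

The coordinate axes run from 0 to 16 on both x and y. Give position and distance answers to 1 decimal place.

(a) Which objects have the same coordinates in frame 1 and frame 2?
the yellow square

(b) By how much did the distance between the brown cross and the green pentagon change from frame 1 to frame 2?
+10.1

Distance in frame 1: 4.5. Distance in frame 2: 14.6.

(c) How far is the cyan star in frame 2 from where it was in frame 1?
3.5

The cyan star moved from (5.4, 3.6) to (3.0, 6.2), a distance of √(2.4² + 2.6²) ≈ 3.5.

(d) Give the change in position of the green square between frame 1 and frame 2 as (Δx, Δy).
(1.1, -1.1)

The green square was at (13.1, 14.1) in frame 1 and (14.2, 13.0) in frame 2.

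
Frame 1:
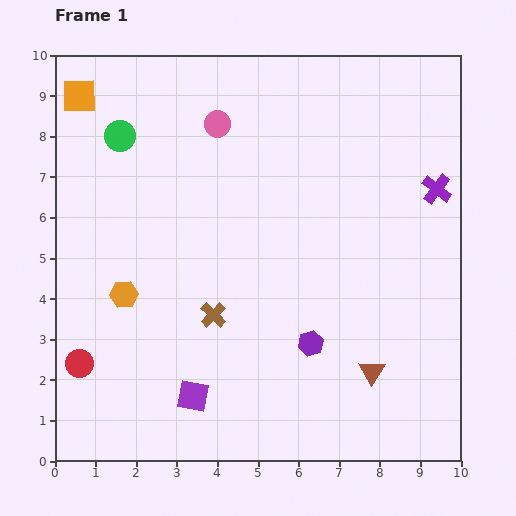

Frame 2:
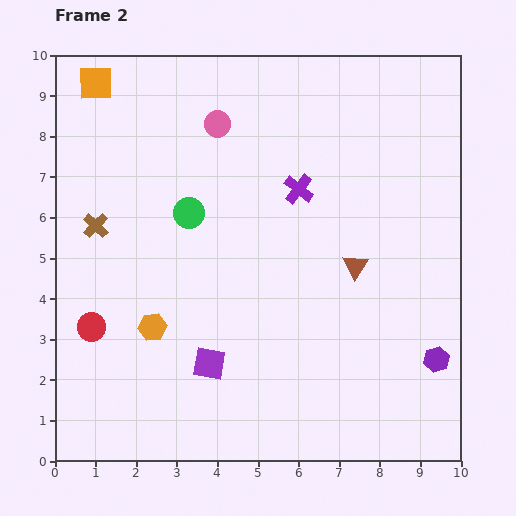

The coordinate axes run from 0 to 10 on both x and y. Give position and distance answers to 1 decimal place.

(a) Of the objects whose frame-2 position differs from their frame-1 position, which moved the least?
the orange square

(moved 0.5)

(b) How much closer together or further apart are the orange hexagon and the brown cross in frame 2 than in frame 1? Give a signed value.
+0.6

Distance in frame 1: 2.3. Distance in frame 2: 2.9.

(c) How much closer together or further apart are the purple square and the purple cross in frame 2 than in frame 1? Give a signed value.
-3.1

Distance in frame 1: 7.9. Distance in frame 2: 4.8.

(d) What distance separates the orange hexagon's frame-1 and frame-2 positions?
1.1

The orange hexagon moved from (1.7, 4.1) to (2.4, 3.3), a distance of √(0.7² + 0.8²) ≈ 1.1.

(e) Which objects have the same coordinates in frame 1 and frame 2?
the pink circle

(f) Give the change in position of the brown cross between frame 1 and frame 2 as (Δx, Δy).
(-2.9, 2.2)

The brown cross was at (3.9, 3.6) in frame 1 and (1.0, 5.8) in frame 2.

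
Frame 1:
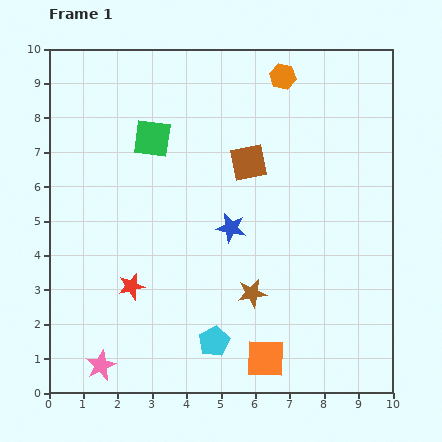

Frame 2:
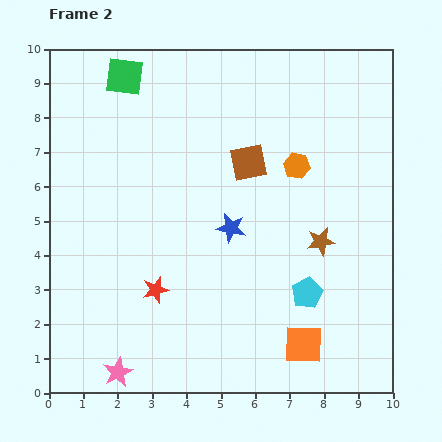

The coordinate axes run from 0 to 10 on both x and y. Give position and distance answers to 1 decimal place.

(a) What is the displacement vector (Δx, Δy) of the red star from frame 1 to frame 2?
(0.7, -0.1)

The red star was at (2.4, 3.1) in frame 1 and (3.1, 3.0) in frame 2.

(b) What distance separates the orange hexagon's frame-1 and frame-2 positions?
2.6

The orange hexagon moved from (6.8, 9.2) to (7.2, 6.6), a distance of √(0.4² + 2.6²) ≈ 2.6.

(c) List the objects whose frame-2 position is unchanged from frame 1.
the blue star, the brown square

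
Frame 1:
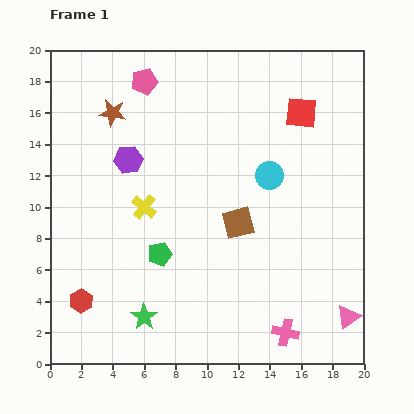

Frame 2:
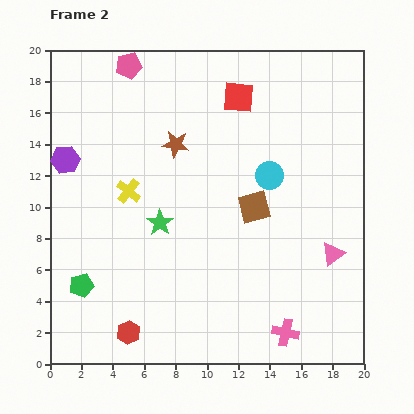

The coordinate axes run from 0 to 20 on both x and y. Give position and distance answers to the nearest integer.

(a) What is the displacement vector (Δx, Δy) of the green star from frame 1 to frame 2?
(1, 6)

The green star was at (6, 3) in frame 1 and (7, 9) in frame 2.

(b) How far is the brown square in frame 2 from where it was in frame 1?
1

The brown square moved from (12, 9) to (13, 10), a distance of √(1² + 1²) ≈ 1.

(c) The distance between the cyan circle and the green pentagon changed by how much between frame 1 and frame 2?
+5

Distance in frame 1: 9. Distance in frame 2: 14.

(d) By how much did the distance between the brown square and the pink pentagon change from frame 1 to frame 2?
+1

Distance in frame 1: 11. Distance in frame 2: 12.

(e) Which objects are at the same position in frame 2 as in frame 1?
the cyan circle, the pink cross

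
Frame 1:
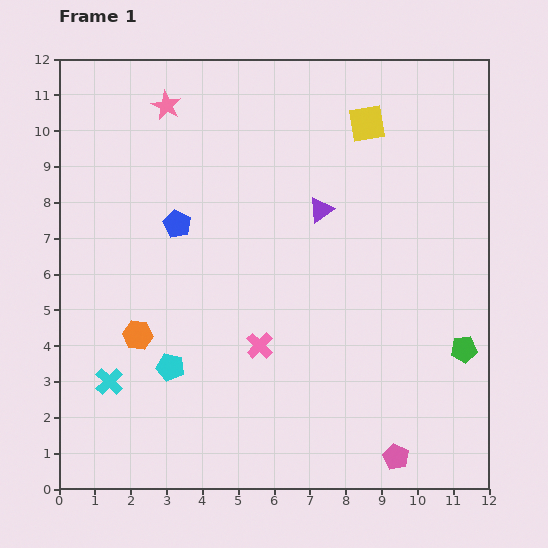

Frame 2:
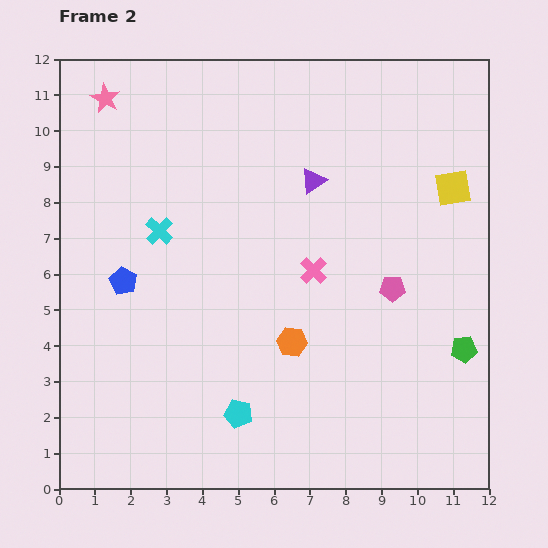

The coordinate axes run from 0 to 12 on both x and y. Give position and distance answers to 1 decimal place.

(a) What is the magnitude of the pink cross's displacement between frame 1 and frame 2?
2.6

The pink cross moved from (5.6, 4.0) to (7.1, 6.1), a distance of √(1.5² + 2.1²) ≈ 2.6.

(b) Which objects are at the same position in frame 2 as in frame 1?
the green pentagon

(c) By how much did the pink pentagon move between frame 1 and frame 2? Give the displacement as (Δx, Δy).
(-0.1, 4.7)

The pink pentagon was at (9.4, 0.9) in frame 1 and (9.3, 5.6) in frame 2.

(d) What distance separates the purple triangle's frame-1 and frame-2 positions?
0.8

The purple triangle moved from (7.3, 7.8) to (7.1, 8.6), a distance of √(0.2² + 0.8²) ≈ 0.8.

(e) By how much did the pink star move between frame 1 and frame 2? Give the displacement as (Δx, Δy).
(-1.7, 0.2)

The pink star was at (3.0, 10.7) in frame 1 and (1.3, 10.9) in frame 2.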